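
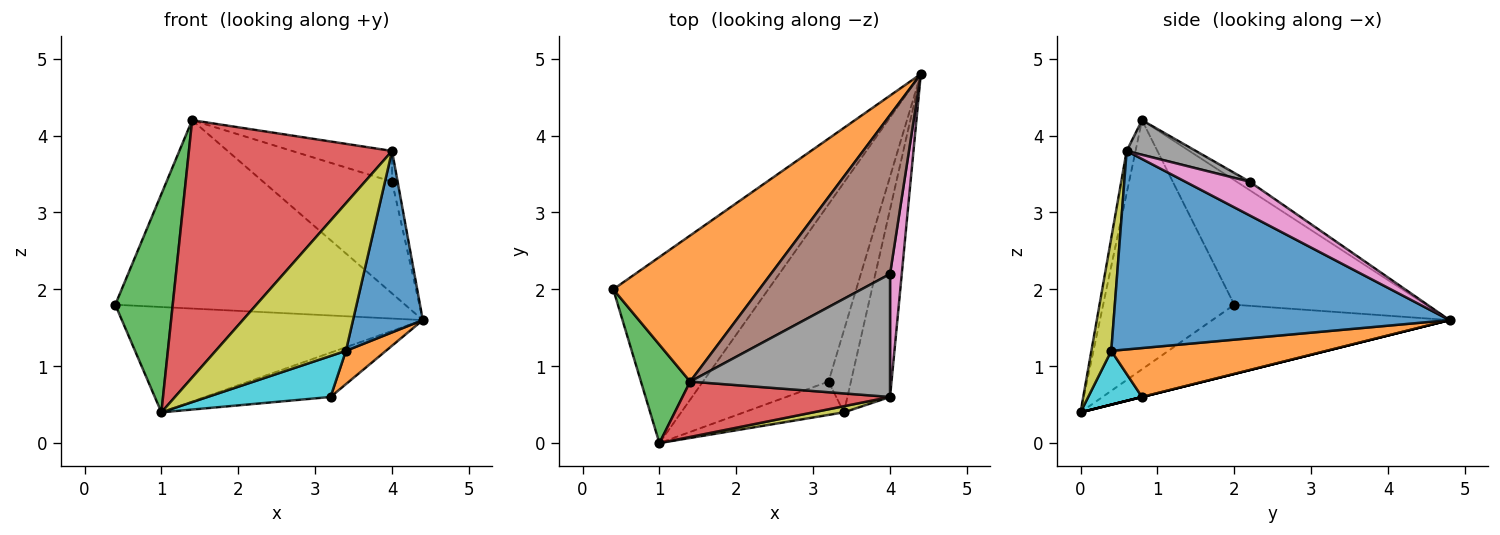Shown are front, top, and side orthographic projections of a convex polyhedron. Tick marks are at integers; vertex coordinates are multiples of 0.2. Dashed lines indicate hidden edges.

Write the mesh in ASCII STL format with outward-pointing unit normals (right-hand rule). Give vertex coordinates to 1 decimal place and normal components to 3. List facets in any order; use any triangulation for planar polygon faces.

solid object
 facet normal -0.362 0.459 -0.811
  outer loop
   vertex 1.0 0.0 0.4
   vertex 0.4 2.0 1.8
   vertex 4.4 4.8 1.6
  endloop
 endfacet
 facet normal -0.463 0.700 0.543
  outer loop
   vertex 1.4 0.8 4.2
   vertex 4.4 4.8 1.6
   vertex 0.4 2.0 1.8
  endloop
 endfacet
 facet normal -0.901 -0.395 0.178
  outer loop
   vertex 1.4 0.8 4.2
   vertex 0.4 2.0 1.8
   vertex 1.0 0.0 0.4
  endloop
 endfacet
 facet normal -0.043 -0.977 0.210
  outer loop
   vertex 4.0 0.6 3.8
   vertex 1.4 0.8 4.2
   vertex 1.0 0.0 0.4
  endloop
 endfacet
 facet normal 0.000 0.243 -0.970
  outer loop
   vertex 3.2 0.8 0.6
   vertex 1.0 0.0 0.4
   vertex 4.4 4.8 1.6
  endloop
 endfacet
 facet normal -0.058 0.574 0.817
  outer loop
   vertex 4.0 2.2 3.4
   vertex 4.4 4.8 1.6
   vertex 1.4 0.8 4.2
  endloop
 endfacet
 facet normal 0.941 0.082 0.327
  outer loop
   vertex 4.0 2.2 3.4
   vertex 4.0 0.6 3.8
   vertex 4.4 4.8 1.6
  endloop
 endfacet
 facet normal 0.166 0.239 0.957
  outer loop
   vertex 4.0 2.2 3.4
   vertex 1.4 0.8 4.2
   vertex 4.0 0.6 3.8
  endloop
 endfacet
 facet normal 0.151 -0.988 0.041
  outer loop
   vertex 3.4 0.4 1.2
   vertex 4.0 0.6 3.8
   vertex 1.0 0.0 0.4
  endloop
 endfacet
 facet normal 0.322 -0.735 -0.597
  outer loop
   vertex 3.4 0.4 1.2
   vertex 1.0 0.0 0.4
   vertex 3.2 0.8 0.6
  endloop
 endfacet
 facet normal 0.958 -0.199 -0.206
  outer loop
   vertex 3.4 0.4 1.2
   vertex 4.4 4.8 1.6
   vertex 4.0 0.6 3.8
  endloop
 endfacet
 facet normal 0.897 -0.167 -0.410
  outer loop
   vertex 3.4 0.4 1.2
   vertex 3.2 0.8 0.6
   vertex 4.4 4.8 1.6
  endloop
 endfacet
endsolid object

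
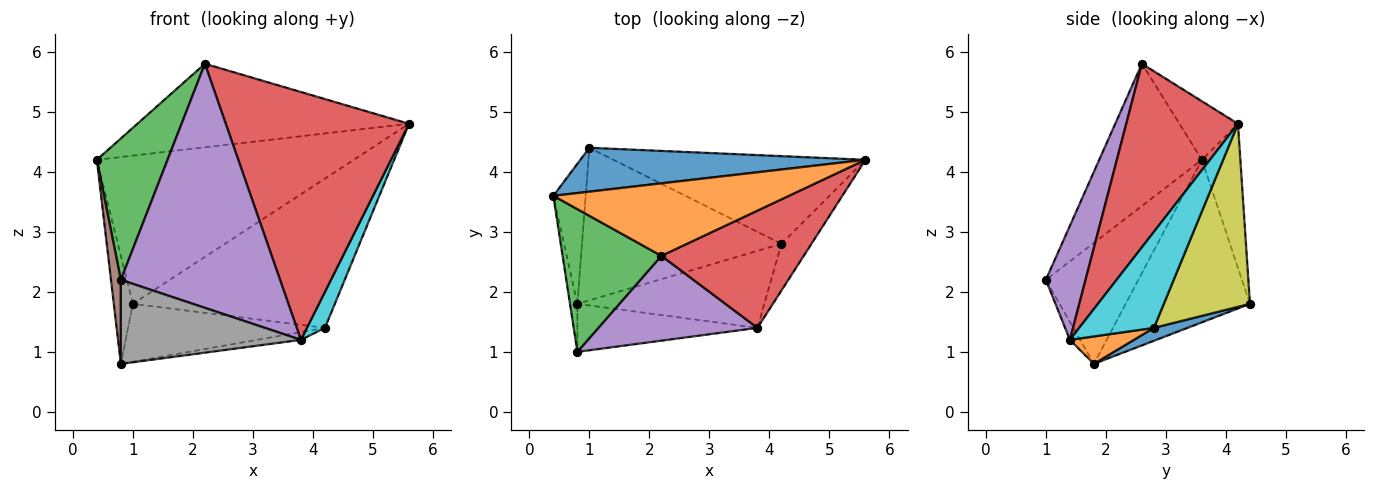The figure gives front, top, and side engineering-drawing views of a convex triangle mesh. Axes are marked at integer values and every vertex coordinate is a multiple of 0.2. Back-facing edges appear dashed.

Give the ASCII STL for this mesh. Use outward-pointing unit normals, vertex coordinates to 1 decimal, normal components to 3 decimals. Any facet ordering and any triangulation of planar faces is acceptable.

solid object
 facet normal -0.142 0.949 0.281
  outer loop
   vertex 1.0 4.4 1.8
   vertex 0.4 3.6 4.2
   vertex 5.6 4.2 4.8
  endloop
 endfacet
 facet normal -0.161 0.746 0.647
  outer loop
   vertex 2.2 2.6 5.8
   vertex 5.6 4.2 4.8
   vertex 0.4 3.6 4.2
  endloop
 endfacet
 facet normal -0.715 -0.492 0.497
  outer loop
   vertex 2.2 2.6 5.8
   vertex 0.4 3.6 4.2
   vertex 0.8 1.0 2.2
  endloop
 endfacet
 facet normal 0.483 -0.792 0.374
  outer loop
   vertex 2.2 2.6 5.8
   vertex 3.8 1.4 1.2
   vertex 5.6 4.2 4.8
  endloop
 endfacet
 facet normal 0.229 -0.919 0.320
  outer loop
   vertex 2.2 2.6 5.8
   vertex 0.8 1.0 2.2
   vertex 3.8 1.4 1.2
  endloop
 endfacet
 facet normal -0.993 -0.106 -0.061
  outer loop
   vertex 0.8 1.8 0.8
   vertex 0.8 1.0 2.2
   vertex 0.4 3.6 4.2
  endloop
 endfacet
 facet normal -0.970 0.149 -0.193
  outer loop
   vertex 0.8 1.8 0.8
   vertex 0.4 3.6 4.2
   vertex 1.0 4.4 1.8
  endloop
 endfacet
 facet normal -0.050 -0.867 -0.496
  outer loop
   vertex 0.8 1.8 0.8
   vertex 3.8 1.4 1.2
   vertex 0.8 1.0 2.2
  endloop
 endfacet
 facet normal 0.345 0.809 -0.475
  outer loop
   vertex 4.2 2.8 1.4
   vertex 1.0 4.4 1.8
   vertex 5.6 4.2 4.8
  endloop
 endfacet
 facet normal 0.930 -0.224 -0.291
  outer loop
   vertex 4.2 2.8 1.4
   vertex 5.6 4.2 4.8
   vertex 3.8 1.4 1.2
  endloop
 endfacet
 facet normal 0.060 0.354 -0.933
  outer loop
   vertex 4.2 2.8 1.4
   vertex 0.8 1.8 0.8
   vertex 1.0 4.4 1.8
  endloop
 endfacet
 facet normal 0.145 0.099 -0.985
  outer loop
   vertex 4.2 2.8 1.4
   vertex 3.8 1.4 1.2
   vertex 0.8 1.8 0.8
  endloop
 endfacet
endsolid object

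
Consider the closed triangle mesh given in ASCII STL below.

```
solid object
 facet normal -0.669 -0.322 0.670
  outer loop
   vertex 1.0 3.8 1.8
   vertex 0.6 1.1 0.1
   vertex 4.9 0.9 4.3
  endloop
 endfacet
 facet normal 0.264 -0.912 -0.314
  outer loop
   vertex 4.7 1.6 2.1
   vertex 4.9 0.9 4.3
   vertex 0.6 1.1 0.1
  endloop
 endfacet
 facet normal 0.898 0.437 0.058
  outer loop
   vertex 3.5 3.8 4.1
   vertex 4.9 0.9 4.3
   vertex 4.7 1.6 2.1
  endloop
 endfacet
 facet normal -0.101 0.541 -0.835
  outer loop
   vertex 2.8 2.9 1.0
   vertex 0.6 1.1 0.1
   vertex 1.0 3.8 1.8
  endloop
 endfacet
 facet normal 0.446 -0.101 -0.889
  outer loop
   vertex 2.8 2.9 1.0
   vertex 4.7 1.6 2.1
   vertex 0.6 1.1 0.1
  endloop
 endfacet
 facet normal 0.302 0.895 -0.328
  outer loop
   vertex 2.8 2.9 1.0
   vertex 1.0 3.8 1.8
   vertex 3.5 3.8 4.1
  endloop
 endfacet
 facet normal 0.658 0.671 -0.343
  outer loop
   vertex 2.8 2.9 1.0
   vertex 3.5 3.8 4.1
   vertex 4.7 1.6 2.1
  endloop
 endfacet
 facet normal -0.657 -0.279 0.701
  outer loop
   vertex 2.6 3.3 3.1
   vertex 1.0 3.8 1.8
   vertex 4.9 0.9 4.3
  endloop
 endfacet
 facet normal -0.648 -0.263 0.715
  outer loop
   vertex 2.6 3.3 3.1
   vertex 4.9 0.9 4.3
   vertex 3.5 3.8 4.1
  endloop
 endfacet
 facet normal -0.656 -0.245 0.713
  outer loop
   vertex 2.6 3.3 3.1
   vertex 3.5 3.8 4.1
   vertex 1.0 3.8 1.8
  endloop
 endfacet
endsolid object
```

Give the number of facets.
10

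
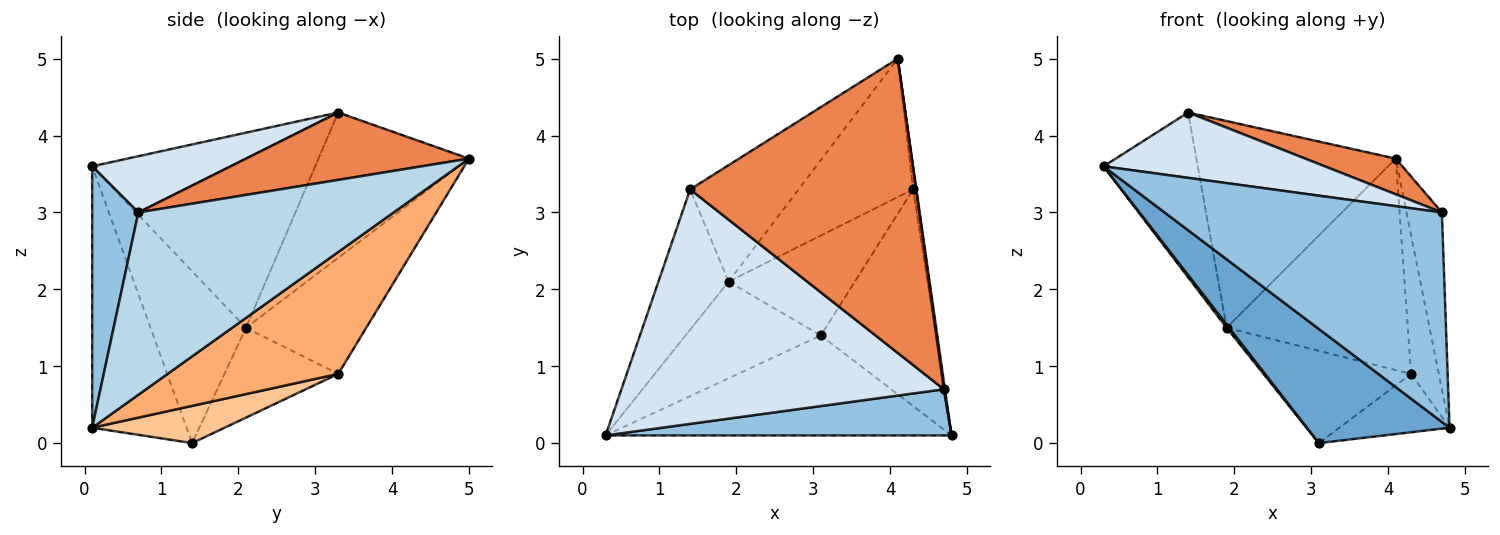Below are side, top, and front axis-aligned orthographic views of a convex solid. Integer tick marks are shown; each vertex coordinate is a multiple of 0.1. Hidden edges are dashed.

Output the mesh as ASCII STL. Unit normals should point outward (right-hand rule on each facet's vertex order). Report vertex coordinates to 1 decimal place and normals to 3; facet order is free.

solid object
 facet normal -0.446 -0.673 -0.590
  outer loop
   vertex 3.1 1.4 0.0
   vertex 4.8 0.1 0.2
   vertex 0.3 0.1 3.6
  endloop
 endfacet
 facet normal 0.160 -0.964 0.212
  outer loop
   vertex 4.7 0.7 3.0
   vertex 0.3 0.1 3.6
   vertex 4.8 0.1 0.2
  endloop
 endfacet
 facet normal 0.991 0.137 0.006
  outer loop
   vertex 4.7 0.7 3.0
   vertex 4.8 0.1 0.2
   vertex 4.1 5.0 3.7
  endloop
 endfacet
 facet normal 0.166 -0.265 0.950
  outer loop
   vertex 1.4 3.3 4.3
   vertex 0.3 0.1 3.6
   vertex 4.7 0.7 3.0
  endloop
 endfacet
 facet normal 0.284 -0.115 0.952
  outer loop
   vertex 1.4 3.3 4.3
   vertex 4.7 0.7 3.0
   vertex 4.1 5.0 3.7
  endloop
 endfacet
 facet normal 0.987 0.160 -0.027
  outer loop
   vertex 4.3 3.3 0.9
   vertex 4.1 5.0 3.7
   vertex 4.8 0.1 0.2
  endloop
 endfacet
 facet normal 0.298 0.248 -0.922
  outer loop
   vertex 4.3 3.3 0.9
   vertex 4.8 0.1 0.2
   vertex 3.1 1.4 0.0
  endloop
 endfacet
 facet normal -0.463 0.601 -0.651
  outer loop
   vertex 1.9 2.1 1.5
   vertex 4.3 3.3 0.9
   vertex 3.1 1.4 0.0
  endloop
 endfacet
 facet normal -0.785 -0.021 -0.619
  outer loop
   vertex 1.9 2.1 1.5
   vertex 3.1 1.4 0.0
   vertex 0.3 0.1 3.6
  endloop
 endfacet
 facet normal -0.874 0.369 -0.314
  outer loop
   vertex 1.9 2.1 1.5
   vertex 0.3 0.1 3.6
   vertex 1.4 3.3 4.3
  endloop
 endfacet
 facet normal -0.549 0.728 -0.410
  outer loop
   vertex 1.9 2.1 1.5
   vertex 1.4 3.3 4.3
   vertex 4.1 5.0 3.7
  endloop
 endfacet
 facet normal -0.485 0.731 -0.479
  outer loop
   vertex 1.9 2.1 1.5
   vertex 4.1 5.0 3.7
   vertex 4.3 3.3 0.9
  endloop
 endfacet
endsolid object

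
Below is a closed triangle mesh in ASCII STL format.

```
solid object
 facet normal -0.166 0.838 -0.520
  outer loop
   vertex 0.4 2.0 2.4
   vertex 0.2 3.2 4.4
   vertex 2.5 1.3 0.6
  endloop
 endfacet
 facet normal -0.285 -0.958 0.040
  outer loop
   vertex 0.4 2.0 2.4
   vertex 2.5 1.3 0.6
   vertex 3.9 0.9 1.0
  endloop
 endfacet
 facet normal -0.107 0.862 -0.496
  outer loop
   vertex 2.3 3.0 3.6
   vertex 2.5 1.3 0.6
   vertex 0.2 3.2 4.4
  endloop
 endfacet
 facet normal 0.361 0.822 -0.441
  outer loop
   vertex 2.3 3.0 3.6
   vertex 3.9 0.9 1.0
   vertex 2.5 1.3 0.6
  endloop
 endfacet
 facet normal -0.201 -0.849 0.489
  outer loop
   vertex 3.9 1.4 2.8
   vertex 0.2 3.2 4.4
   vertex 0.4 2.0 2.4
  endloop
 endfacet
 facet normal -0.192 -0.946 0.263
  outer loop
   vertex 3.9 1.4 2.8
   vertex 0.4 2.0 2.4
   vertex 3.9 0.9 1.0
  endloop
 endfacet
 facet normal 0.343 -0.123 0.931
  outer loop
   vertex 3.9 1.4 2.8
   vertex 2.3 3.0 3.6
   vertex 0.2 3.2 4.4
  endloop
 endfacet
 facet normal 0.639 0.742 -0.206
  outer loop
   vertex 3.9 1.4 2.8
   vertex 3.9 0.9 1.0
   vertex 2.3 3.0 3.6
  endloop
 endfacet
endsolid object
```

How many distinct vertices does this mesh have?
6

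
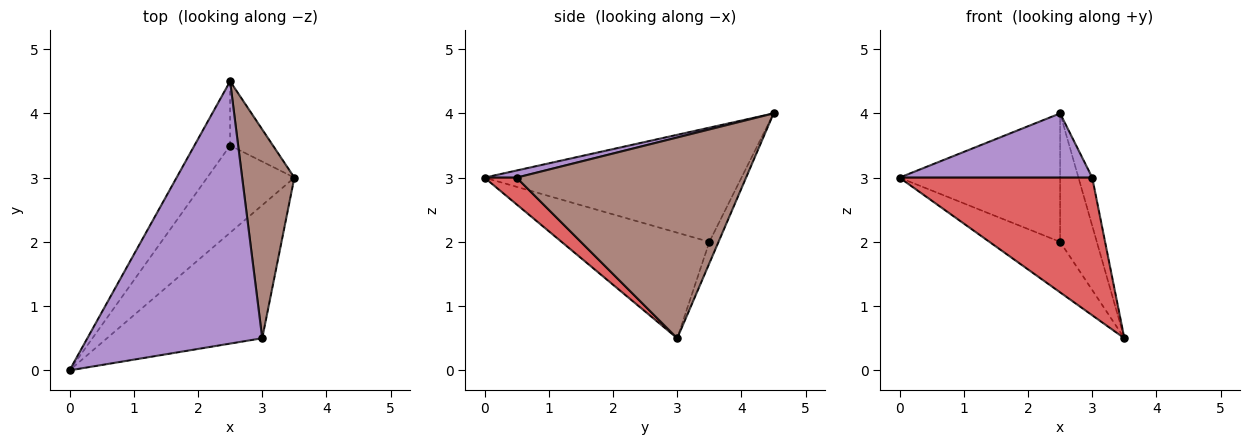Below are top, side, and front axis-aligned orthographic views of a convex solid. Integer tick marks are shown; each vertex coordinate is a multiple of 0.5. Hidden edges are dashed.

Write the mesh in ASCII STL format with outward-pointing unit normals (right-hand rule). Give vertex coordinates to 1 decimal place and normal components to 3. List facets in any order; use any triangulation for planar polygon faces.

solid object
 facet normal -0.723 0.346 -0.598
  outer loop
   vertex 2.5 3.5 2.0
   vertex 3.5 3.0 0.5
   vertex 0.0 0.0 3.0
  endloop
 endfacet
 facet normal -0.820 0.512 -0.256
  outer loop
   vertex 2.5 3.5 2.0
   vertex 0.0 0.0 3.0
   vertex 2.5 4.5 4.0
  endloop
 endfacet
 facet normal -0.218 0.873 -0.436
  outer loop
   vertex 2.5 3.5 2.0
   vertex 2.5 4.5 4.0
   vertex 3.5 3.0 0.5
  endloop
 endfacet
 facet normal 0.119 -0.714 -0.690
  outer loop
   vertex 3.0 0.5 3.0
   vertex 0.0 0.0 3.0
   vertex 3.5 3.0 0.5
  endloop
 endfacet
 facet normal 0.040 -0.238 0.971
  outer loop
   vertex 3.0 0.5 3.0
   vertex 2.5 4.5 4.0
   vertex 0.0 0.0 3.0
  endloop
 endfacet
 facet normal 0.966 0.058 0.251
  outer loop
   vertex 3.0 0.5 3.0
   vertex 3.5 3.0 0.5
   vertex 2.5 4.5 4.0
  endloop
 endfacet
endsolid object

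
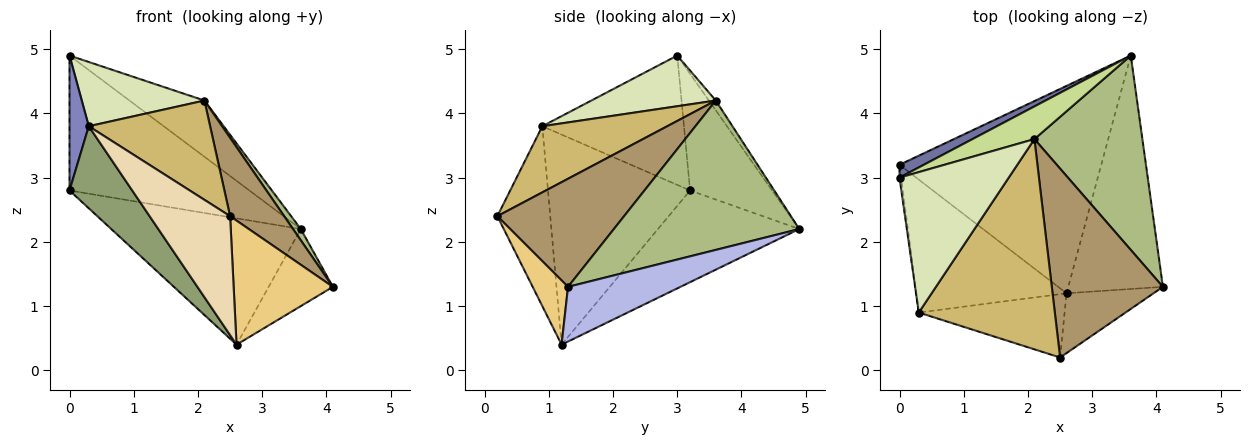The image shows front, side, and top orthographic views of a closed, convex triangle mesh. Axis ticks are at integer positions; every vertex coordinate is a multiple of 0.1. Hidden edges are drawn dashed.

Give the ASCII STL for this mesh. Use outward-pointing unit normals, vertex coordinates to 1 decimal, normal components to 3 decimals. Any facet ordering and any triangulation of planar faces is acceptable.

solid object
 facet normal -0.414 0.906 0.086
  outer loop
   vertex 0.0 3.0 4.9
   vertex 3.6 4.9 2.2
   vertex 0.0 3.2 2.8
  endloop
 endfacet
 facet normal -0.991 -0.135 -0.013
  outer loop
   vertex 0.3 0.9 3.8
   vertex 0.0 3.0 4.9
   vertex 0.0 3.2 2.8
  endloop
 endfacet
 facet normal -0.362 0.485 -0.796
  outer loop
   vertex 2.6 1.2 0.4
   vertex 0.0 3.2 2.8
   vertex 3.6 4.9 2.2
  endloop
 endfacet
 facet normal 0.481 0.275 -0.832
  outer loop
   vertex 2.6 1.2 0.4
   vertex 3.6 4.9 2.2
   vertex 4.1 1.3 1.3
  endloop
 endfacet
 facet normal -0.765 -0.338 -0.548
  outer loop
   vertex 2.6 1.2 0.4
   vertex 0.3 0.9 3.8
   vertex 0.0 3.2 2.8
  endloop
 endfacet
 facet normal 0.810 -0.034 0.585
  outer loop
   vertex 2.1 3.6 4.2
   vertex 4.1 1.3 1.3
   vertex 3.6 4.9 2.2
  endloop
 endfacet
 facet normal -0.079 0.862 0.501
  outer loop
   vertex 2.1 3.6 4.2
   vertex 3.6 4.9 2.2
   vertex 0.0 3.0 4.9
  endloop
 endfacet
 facet normal 0.389 -0.383 0.838
  outer loop
   vertex 2.1 3.6 4.2
   vertex 0.0 3.0 4.9
   vertex 0.3 0.9 3.8
  endloop
 endfacet
 facet normal 0.668 -0.285 0.687
  outer loop
   vertex 2.5 0.2 2.4
   vertex 4.1 1.3 1.3
   vertex 2.1 3.6 4.2
  endloop
 endfacet
 facet normal 0.402 -0.391 0.828
  outer loop
   vertex 2.5 0.2 2.4
   vertex 2.1 3.6 4.2
   vertex 0.3 0.9 3.8
  endloop
 endfacet
 facet normal 0.305 -0.858 -0.414
  outer loop
   vertex 2.5 0.2 2.4
   vertex 2.6 1.2 0.4
   vertex 4.1 1.3 1.3
  endloop
 endfacet
 facet normal -0.502 -0.763 -0.407
  outer loop
   vertex 2.5 0.2 2.4
   vertex 0.3 0.9 3.8
   vertex 2.6 1.2 0.4
  endloop
 endfacet
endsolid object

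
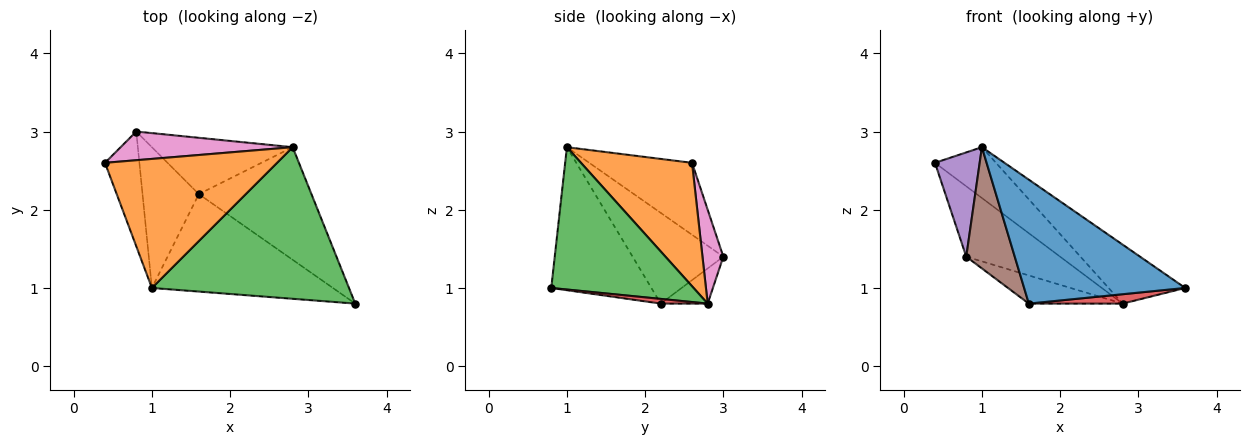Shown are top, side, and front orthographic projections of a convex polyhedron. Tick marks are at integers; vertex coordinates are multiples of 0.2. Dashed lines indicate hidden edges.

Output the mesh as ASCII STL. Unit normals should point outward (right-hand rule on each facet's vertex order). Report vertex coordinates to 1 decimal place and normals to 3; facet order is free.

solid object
 facet normal -0.439 -0.706 -0.555
  outer loop
   vertex 1.6 2.2 0.8
   vertex 3.6 0.8 1.0
   vertex 1.0 1.0 2.8
  endloop
 endfacet
 facet normal 0.555 0.305 0.774
  outer loop
   vertex 2.8 2.8 0.8
   vertex 0.4 2.6 2.6
   vertex 1.0 1.0 2.8
  endloop
 endfacet
 facet normal 0.558 0.301 0.773
  outer loop
   vertex 2.8 2.8 0.8
   vertex 1.0 1.0 2.8
   vertex 3.6 0.8 1.0
  endloop
 endfacet
 facet normal 0.041 -0.083 -0.996
  outer loop
   vertex 2.8 2.8 0.8
   vertex 3.6 0.8 1.0
   vertex 1.6 2.2 0.8
  endloop
 endfacet
 facet normal -0.840 -0.365 -0.402
  outer loop
   vertex 0.8 3.0 1.4
   vertex 1.0 1.0 2.8
   vertex 0.4 2.6 2.6
  endloop
 endfacet
 facet normal -0.774 -0.413 -0.480
  outer loop
   vertex 0.8 3.0 1.4
   vertex 1.6 2.2 0.8
   vertex 1.0 1.0 2.8
  endloop
 endfacet
 facet normal 0.202 0.907 0.370
  outer loop
   vertex 0.8 3.0 1.4
   vertex 0.4 2.6 2.6
   vertex 2.8 2.8 0.8
  endloop
 endfacet
 facet normal -0.218 0.436 -0.873
  outer loop
   vertex 0.8 3.0 1.4
   vertex 2.8 2.8 0.8
   vertex 1.6 2.2 0.8
  endloop
 endfacet
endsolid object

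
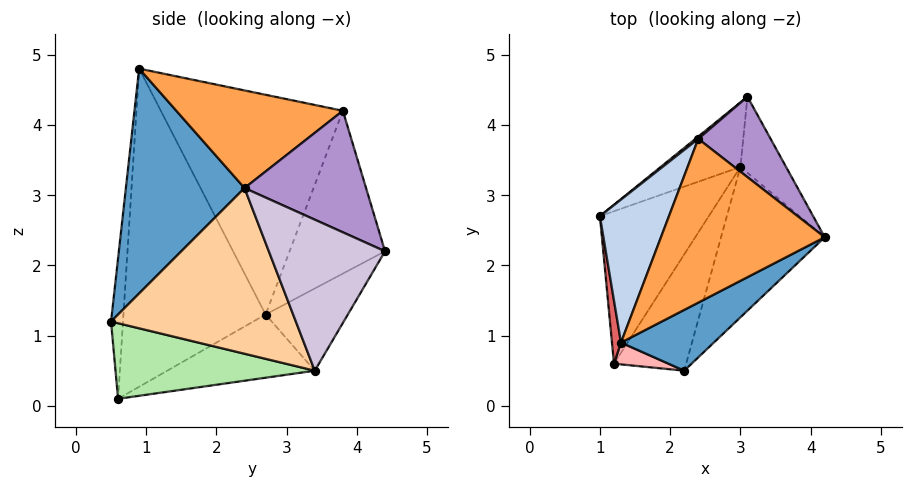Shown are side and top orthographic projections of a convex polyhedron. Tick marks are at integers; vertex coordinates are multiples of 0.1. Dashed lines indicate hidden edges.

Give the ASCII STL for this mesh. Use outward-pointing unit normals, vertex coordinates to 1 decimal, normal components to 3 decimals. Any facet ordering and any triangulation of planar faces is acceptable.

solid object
 facet normal 0.549 -0.805 0.227
  outer loop
   vertex 1.3 0.9 4.8
   vertex 2.2 0.5 1.2
   vertex 4.2 2.4 3.1
  endloop
 endfacet
 facet normal -0.878 0.390 0.276
  outer loop
   vertex 2.4 3.8 4.2
   vertex 1.0 2.7 1.3
   vertex 1.3 0.9 4.8
  endloop
 endfacet
 facet normal 0.512 -0.017 0.859
  outer loop
   vertex 2.4 3.8 4.2
   vertex 1.3 0.9 4.8
   vertex 4.2 2.4 3.1
  endloop
 endfacet
 facet normal 0.797 -0.340 -0.499
  outer loop
   vertex 3.0 3.4 0.5
   vertex 4.2 2.4 3.1
   vertex 2.2 0.5 1.2
  endloop
 endfacet
 facet normal -0.459 0.408 -0.790
  outer loop
   vertex 1.2 0.6 0.1
   vertex 1.0 2.7 1.3
   vertex 3.0 3.4 0.5
  endloop
 endfacet
 facet normal 0.679 -0.344 -0.649
  outer loop
   vertex 1.2 0.6 0.1
   vertex 3.0 3.4 0.5
   vertex 2.2 0.5 1.2
  endloop
 endfacet
 facet normal -0.993 -0.111 0.028
  outer loop
   vertex 1.2 0.6 0.1
   vertex 1.3 0.9 4.8
   vertex 1.0 2.7 1.3
  endloop
 endfacet
 facet normal -0.171 -0.983 0.066
  outer loop
   vertex 1.2 0.6 0.1
   vertex 2.2 0.5 1.2
   vertex 1.3 0.9 4.8
  endloop
 endfacet
 facet normal 0.703 0.575 0.419
  outer loop
   vertex 3.1 4.4 2.2
   vertex 2.4 3.8 4.2
   vertex 4.2 2.4 3.1
  endloop
 endfacet
 facet normal 0.890 0.368 -0.269
  outer loop
   vertex 3.1 4.4 2.2
   vertex 4.2 2.4 3.1
   vertex 3.0 3.4 0.5
  endloop
 endfacet
 facet normal -0.632 0.775 0.011
  outer loop
   vertex 3.1 4.4 2.2
   vertex 1.0 2.7 1.3
   vertex 2.4 3.8 4.2
  endloop
 endfacet
 facet normal -0.447 0.782 -0.434
  outer loop
   vertex 3.1 4.4 2.2
   vertex 3.0 3.4 0.5
   vertex 1.0 2.7 1.3
  endloop
 endfacet
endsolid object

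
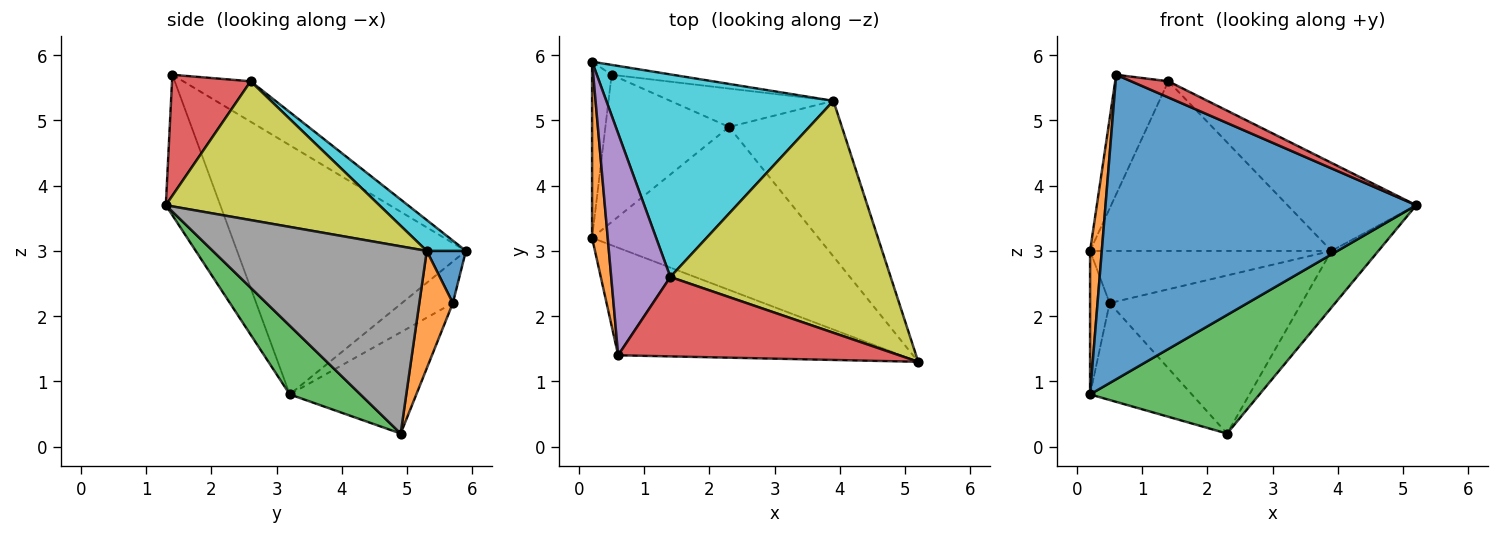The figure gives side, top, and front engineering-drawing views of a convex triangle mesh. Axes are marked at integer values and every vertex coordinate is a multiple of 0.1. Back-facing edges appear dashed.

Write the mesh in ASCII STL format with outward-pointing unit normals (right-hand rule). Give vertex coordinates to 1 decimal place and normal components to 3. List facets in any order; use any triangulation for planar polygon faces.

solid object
 facet normal -0.163 -0.930 -0.328
  outer loop
   vertex 0.6 1.4 5.7
   vertex 0.2 3.2 0.8
   vertex 5.2 1.3 3.7
  endloop
 endfacet
 facet normal -0.997 -0.051 0.063
  outer loop
   vertex 0.6 1.4 5.7
   vertex 0.2 5.9 3.0
   vertex 0.2 3.2 0.8
  endloop
 endfacet
 facet normal 0.238 -0.571 -0.785
  outer loop
   vertex 2.3 4.9 0.2
   vertex 5.2 1.3 3.7
   vertex 0.2 3.2 0.8
  endloop
 endfacet
 facet normal 0.389 -0.184 0.903
  outer loop
   vertex 1.4 2.6 5.6
   vertex 0.6 1.4 5.7
   vertex 5.2 1.3 3.7
  endloop
 endfacet
 facet normal -0.516 0.407 0.754
  outer loop
   vertex 1.4 2.6 5.6
   vertex 0.2 5.9 3.0
   vertex 0.6 1.4 5.7
  endloop
 endfacet
 facet normal -0.855 0.328 -0.402
  outer loop
   vertex 0.5 5.7 2.2
   vertex 0.2 3.2 0.8
   vertex 0.2 5.9 3.0
  endloop
 endfacet
 facet normal -0.564 0.454 -0.690
  outer loop
   vertex 0.5 5.7 2.2
   vertex 2.3 4.9 0.2
   vertex 0.2 3.2 0.8
  endloop
 endfacet
 facet normal 0.842 0.185 -0.507
  outer loop
   vertex 3.9 5.3 3.0
   vertex 5.2 1.3 3.7
   vertex 2.3 4.9 0.2
  endloop
 endfacet
 facet normal 0.507 0.306 0.806
  outer loop
   vertex 3.9 5.3 3.0
   vertex 1.4 2.6 5.6
   vertex 5.2 1.3 3.7
  endloop
 endfacet
 facet normal 0.104 0.639 0.763
  outer loop
   vertex 3.9 5.3 3.0
   vertex 0.2 5.9 3.0
   vertex 1.4 2.6 5.6
  endloop
 endfacet
 facet normal 0.157 0.970 -0.184
  outer loop
   vertex 3.9 5.3 3.0
   vertex 0.5 5.7 2.2
   vertex 0.2 5.9 3.0
  endloop
 endfacet
 facet normal 0.167 0.958 -0.233
  outer loop
   vertex 3.9 5.3 3.0
   vertex 2.3 4.9 0.2
   vertex 0.5 5.7 2.2
  endloop
 endfacet
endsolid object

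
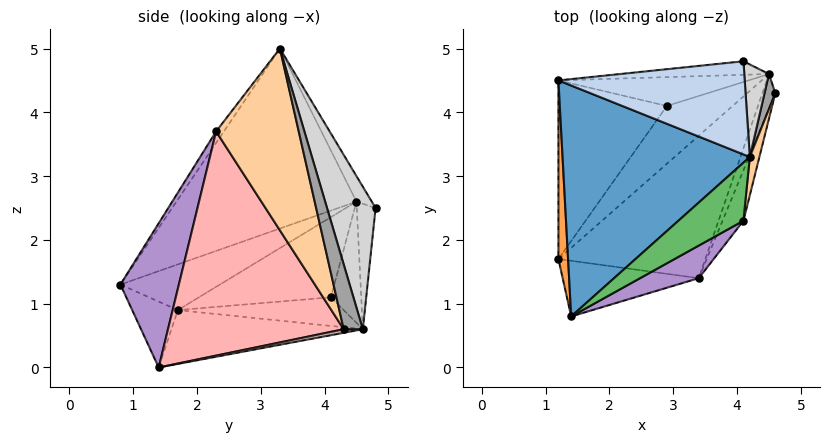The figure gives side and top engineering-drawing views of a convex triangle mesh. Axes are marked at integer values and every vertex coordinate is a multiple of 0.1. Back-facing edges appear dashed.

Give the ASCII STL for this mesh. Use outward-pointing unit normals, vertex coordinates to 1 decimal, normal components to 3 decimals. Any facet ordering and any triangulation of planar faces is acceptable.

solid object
 facet normal -0.665 -0.279 0.692
  outer loop
   vertex 4.2 3.3 5.0
   vertex 1.2 4.5 2.6
   vertex 1.4 0.8 1.3
  endloop
 endfacet
 facet normal -0.071 0.854 0.515
  outer loop
   vertex 4.1 4.8 2.5
   vertex 1.2 4.5 2.6
   vertex 4.2 3.3 5.0
  endloop
 endfacet
 facet normal -0.971 -0.125 0.205
  outer loop
   vertex 1.2 1.7 0.9
   vertex 1.4 0.8 1.3
   vertex 1.2 4.5 2.6
  endloop
 endfacet
 facet normal 0.985 -0.166 0.052
  outer loop
   vertex 4.1 2.3 3.7
   vertex 4.6 4.3 0.6
   vertex 4.2 3.3 5.0
  endloop
 endfacet
 facet normal -0.108 -0.784 0.611
  outer loop
   vertex 4.1 2.3 3.7
   vertex 4.2 3.3 5.0
   vertex 1.4 0.8 1.3
  endloop
 endfacet
 facet normal -0.534 0.439 -0.723
  outer loop
   vertex 2.9 4.1 1.1
   vertex 1.2 1.7 0.9
   vertex 1.2 4.5 2.6
  endloop
 endfacet
 facet normal -0.390 -0.445 -0.806
  outer loop
   vertex 3.4 1.4 0.0
   vertex 1.4 0.8 1.3
   vertex 1.2 1.7 0.9
  endloop
 endfacet
 facet normal 0.927 -0.366 -0.086
  outer loop
   vertex 3.4 1.4 0.0
   vertex 4.6 4.3 0.6
   vertex 4.1 2.3 3.7
  endloop
 endfacet
 facet normal 0.373 -0.915 0.152
  outer loop
   vertex 3.4 1.4 0.0
   vertex 4.1 2.3 3.7
   vertex 1.4 0.8 1.3
  endloop
 endfacet
 facet normal -0.375 0.338 -0.863
  outer loop
   vertex 4.5 4.6 0.6
   vertex 1.2 1.7 0.9
   vertex 2.9 4.1 1.1
  endloop
 endfacet
 facet normal -0.330 0.282 -0.901
  outer loop
   vertex 4.5 4.6 0.6
   vertex 3.4 1.4 0.0
   vertex 1.2 1.7 0.9
  endloop
 endfacet
 facet normal 0.266 0.089 -0.960
  outer loop
   vertex 4.5 4.6 0.6
   vertex 4.6 4.3 0.6
   vertex 3.4 1.4 0.0
  endloop
 endfacet
 facet normal -0.404 0.659 -0.634
  outer loop
   vertex 4.5 4.6 0.6
   vertex 2.9 4.1 1.1
   vertex 1.2 4.5 2.6
  endloop
 endfacet
 facet normal -0.106 0.986 -0.126
  outer loop
   vertex 4.5 4.6 0.6
   vertex 1.2 4.5 2.6
   vertex 4.1 4.8 2.5
  endloop
 endfacet
 facet normal 0.937 0.312 0.156
  outer loop
   vertex 4.5 4.6 0.6
   vertex 4.2 3.3 5.0
   vertex 4.6 4.3 0.6
  endloop
 endfacet
 facet normal 0.930 0.330 0.161
  outer loop
   vertex 4.5 4.6 0.6
   vertex 4.1 4.8 2.5
   vertex 4.2 3.3 5.0
  endloop
 endfacet
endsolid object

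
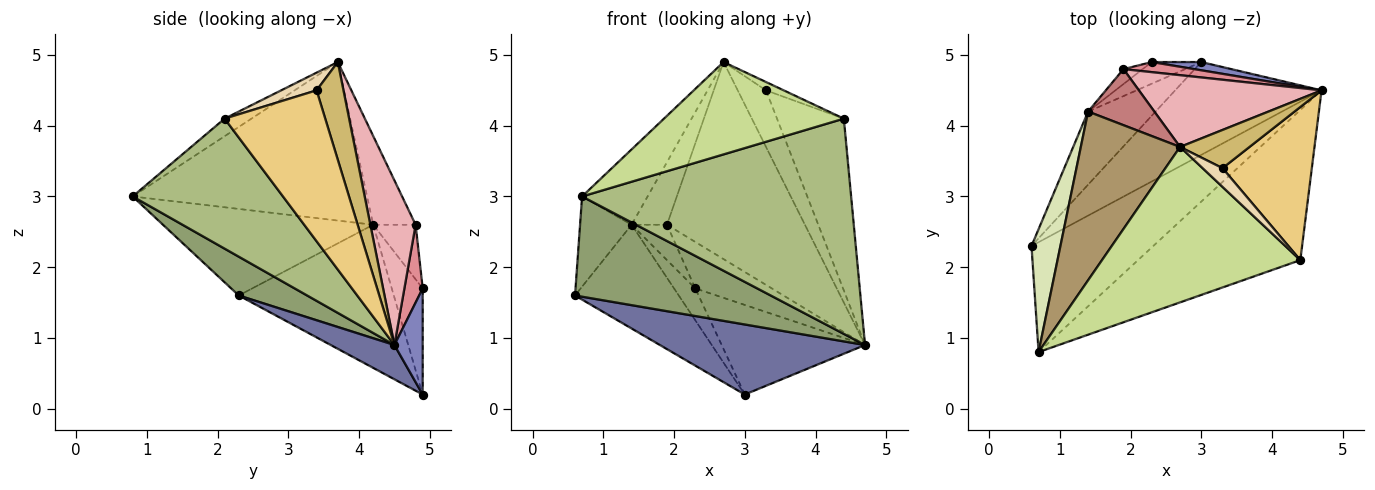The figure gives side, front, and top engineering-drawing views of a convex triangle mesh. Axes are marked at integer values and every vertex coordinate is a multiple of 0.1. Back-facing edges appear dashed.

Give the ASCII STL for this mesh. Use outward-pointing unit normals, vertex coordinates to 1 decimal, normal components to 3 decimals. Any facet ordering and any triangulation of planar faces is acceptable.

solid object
 facet normal 0.184 -0.592 -0.785
  outer loop
   vertex 3.0 4.9 0.2
   vertex 4.7 4.5 0.9
   vertex 0.6 2.3 1.6
  endloop
 endfacet
 facet normal 0.193 0.977 0.090
  outer loop
   vertex 3.0 4.9 0.2
   vertex 2.3 4.9 1.7
   vertex 4.7 4.5 0.9
  endloop
 endfacet
 facet normal -0.774 0.518 -0.365
  outer loop
   vertex 1.4 4.2 2.6
   vertex 3.0 4.9 0.2
   vertex 0.6 2.3 1.6
  endloop
 endfacet
 facet normal -0.770 0.528 -0.359
  outer loop
   vertex 1.4 4.2 2.6
   vertex 2.3 4.9 1.7
   vertex 3.0 4.9 0.2
  endloop
 endfacet
 facet normal 0.229 -0.656 -0.719
  outer loop
   vertex 0.7 0.8 3.0
   vertex 0.6 2.3 1.6
   vertex 4.7 4.5 0.9
  endloop
 endfacet
 facet normal 0.417 -0.746 -0.520
  outer loop
   vertex 0.7 0.8 3.0
   vertex 4.7 4.5 0.9
   vertex 4.4 2.1 4.1
  endloop
 endfacet
 facet normal -0.076 -0.509 0.857
  outer loop
   vertex 0.7 0.8 3.0
   vertex 4.4 2.1 4.1
   vertex 2.7 3.7 4.9
  endloop
 endfacet
 facet normal -0.924 0.227 0.309
  outer loop
   vertex 0.7 0.8 3.0
   vertex 1.4 4.2 2.6
   vertex 0.6 2.3 1.6
  endloop
 endfacet
 facet normal -0.825 0.231 0.516
  outer loop
   vertex 0.7 0.8 3.0
   vertex 2.7 3.7 4.9
   vertex 1.4 4.2 2.6
  endloop
 endfacet
 facet normal 0.619 0.651 0.440
  outer loop
   vertex 3.3 3.4 4.5
   vertex 4.7 4.5 0.9
   vertex 2.7 3.7 4.9
  endloop
 endfacet
 facet normal 0.747 0.496 0.442
  outer loop
   vertex 3.3 3.4 4.5
   vertex 4.4 2.1 4.1
   vertex 4.7 4.5 0.9
  endloop
 endfacet
 facet normal 0.630 0.315 0.709
  outer loop
   vertex 3.3 3.4 4.5
   vertex 2.7 3.7 4.9
   vertex 4.4 2.1 4.1
  endloop
 endfacet
 facet normal -0.742 0.618 -0.261
  outer loop
   vertex 1.9 4.8 2.6
   vertex 2.3 4.9 1.7
   vertex 1.4 4.2 2.6
  endloop
 endfacet
 facet normal -0.666 0.555 0.497
  outer loop
   vertex 1.9 4.8 2.6
   vertex 1.4 4.2 2.6
   vertex 2.7 3.7 4.9
  endloop
 endfacet
 facet normal 0.228 0.952 0.207
  outer loop
   vertex 1.9 4.8 2.6
   vertex 4.7 4.5 0.9
   vertex 2.3 4.9 1.7
  endloop
 endfacet
 facet normal 0.295 0.898 0.327
  outer loop
   vertex 1.9 4.8 2.6
   vertex 2.7 3.7 4.9
   vertex 4.7 4.5 0.9
  endloop
 endfacet
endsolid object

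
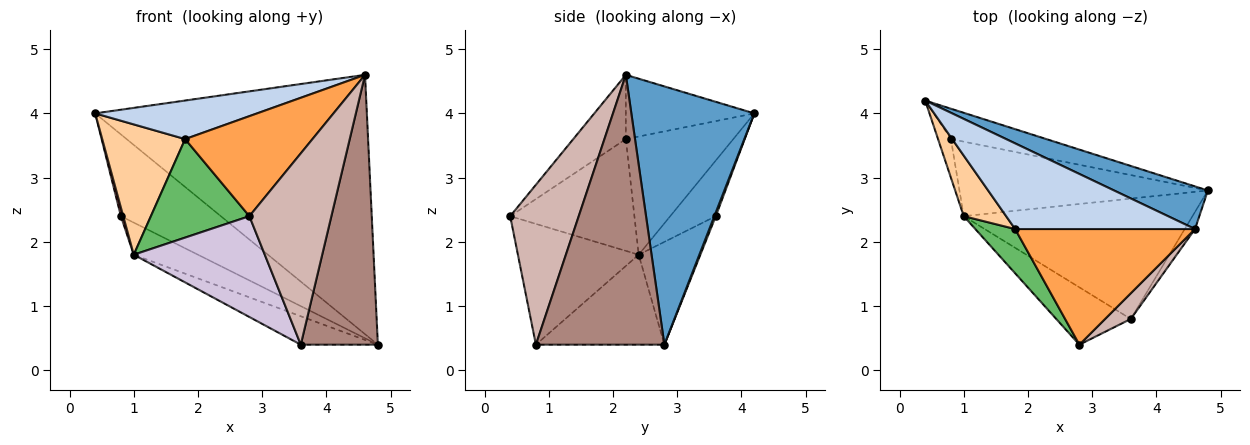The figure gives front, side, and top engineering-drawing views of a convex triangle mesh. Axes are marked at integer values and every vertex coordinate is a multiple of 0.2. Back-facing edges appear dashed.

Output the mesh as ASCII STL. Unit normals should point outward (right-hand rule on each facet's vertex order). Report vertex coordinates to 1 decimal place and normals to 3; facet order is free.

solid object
 facet normal 0.408 0.901 0.148
  outer loop
   vertex 4.6 2.2 4.6
   vertex 4.8 2.8 0.4
   vertex 0.4 4.2 4.0
  endloop
 endfacet
 facet normal -0.310 -0.390 0.867
  outer loop
   vertex 1.8 2.2 3.6
   vertex 4.6 2.2 4.6
   vertex 0.4 4.2 4.0
  endloop
 endfacet
 facet normal -0.261 -0.632 0.730
  outer loop
   vertex 1.8 2.2 3.6
   vertex 2.8 0.4 2.4
   vertex 4.6 2.2 4.6
  endloop
 endfacet
 facet normal -0.762 -0.588 0.273
  outer loop
   vertex 1.8 2.2 3.6
   vertex 0.4 4.2 4.0
   vertex 1.0 2.4 1.8
  endloop
 endfacet
 facet normal -0.755 -0.599 0.269
  outer loop
   vertex 1.8 2.2 3.6
   vertex 1.0 2.4 1.8
   vertex 2.8 0.4 2.4
  endloop
 endfacet
 facet normal 0.013 0.937 -0.348
  outer loop
   vertex 0.8 3.6 2.4
   vertex 0.4 4.2 4.0
   vertex 4.8 2.8 0.4
  endloop
 endfacet
 facet normal -0.973 -0.050 -0.225
  outer loop
   vertex 0.8 3.6 2.4
   vertex 1.0 2.4 1.8
   vertex 0.4 4.2 4.0
  endloop
 endfacet
 facet normal -0.355 0.370 -0.858
  outer loop
   vertex 0.8 3.6 2.4
   vertex 4.8 2.8 0.4
   vertex 1.0 2.4 1.8
  endloop
 endfacet
 facet normal -0.357 0.214 -0.909
  outer loop
   vertex 3.6 0.8 0.4
   vertex 1.0 2.4 1.8
   vertex 4.8 2.8 0.4
  endloop
 endfacet
 facet normal -0.625 -0.678 -0.386
  outer loop
   vertex 3.6 0.8 0.4
   vertex 2.8 0.4 2.4
   vertex 1.0 2.4 1.8
  endloop
 endfacet
 facet normal 0.857 -0.514 -0.033
  outer loop
   vertex 3.6 0.8 0.4
   vertex 4.8 2.8 0.4
   vertex 4.6 2.2 4.6
  endloop
 endfacet
 facet normal 0.638 -0.763 0.103
  outer loop
   vertex 3.6 0.8 0.4
   vertex 4.6 2.2 4.6
   vertex 2.8 0.4 2.4
  endloop
 endfacet
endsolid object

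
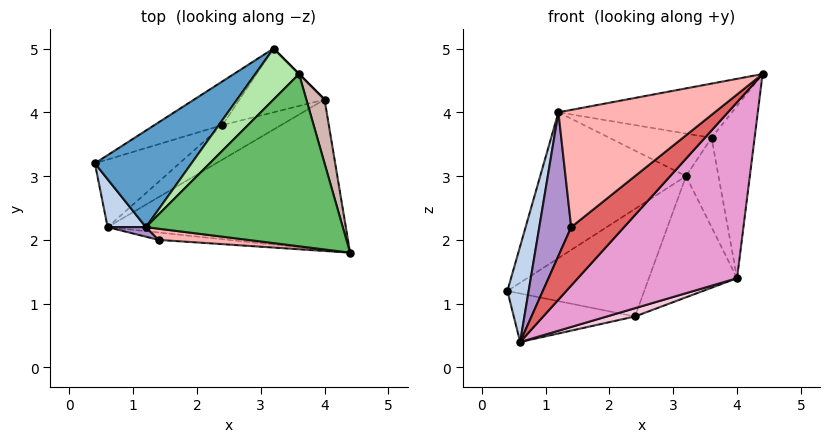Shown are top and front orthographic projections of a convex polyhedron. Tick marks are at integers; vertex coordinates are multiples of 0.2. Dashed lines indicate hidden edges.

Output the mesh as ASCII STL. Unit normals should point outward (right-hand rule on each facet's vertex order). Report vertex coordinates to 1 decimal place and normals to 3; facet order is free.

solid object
 facet normal -0.665 0.622 0.412
  outer loop
   vertex 1.2 2.2 4.0
   vertex 3.2 5.0 3.0
   vertex 0.4 3.2 1.2
  endloop
 endfacet
 facet normal -0.937 -0.312 0.156
  outer loop
   vertex 1.2 2.2 4.0
   vertex 0.4 3.2 1.2
   vertex 0.6 2.2 0.4
  endloop
 endfacet
 facet normal -0.333 0.873 -0.355
  outer loop
   vertex 2.4 3.8 0.8
   vertex 0.4 3.2 1.2
   vertex 3.2 5.0 3.0
  endloop
 endfacet
 facet normal -0.320 0.552 -0.770
  outer loop
   vertex 2.4 3.8 0.8
   vertex 0.6 2.2 0.4
   vertex 0.4 3.2 1.2
  endloop
 endfacet
 facet normal -0.140 0.297 0.944
  outer loop
   vertex 3.6 4.6 3.6
   vertex 1.2 2.2 4.0
   vertex 4.4 1.8 4.6
  endloop
 endfacet
 facet normal -0.456 0.570 0.684
  outer loop
   vertex 3.6 4.6 3.6
   vertex 3.2 5.0 3.0
   vertex 1.2 2.2 4.0
  endloop
 endfacet
 facet normal 0.034 -0.992 -0.125
  outer loop
   vertex 1.4 2.0 2.2
   vertex 0.6 2.2 0.4
   vertex 4.4 1.8 4.6
  endloop
 endfacet
 facet normal -0.141 -0.986 0.094
  outer loop
   vertex 1.4 2.0 2.2
   vertex 4.4 1.8 4.6
   vertex 1.2 2.2 4.0
  endloop
 endfacet
 facet normal -0.371 -0.927 0.062
  outer loop
   vertex 1.4 2.0 2.2
   vertex 1.2 2.2 4.0
   vertex 0.6 2.2 0.4
  endloop
 endfacet
 facet normal -0.047 0.884 -0.465
  outer loop
   vertex 4.0 4.2 1.4
   vertex 2.4 3.8 0.8
   vertex 3.2 5.0 3.0
  endloop
 endfacet
 facet normal 0.707 0.707 0.000
  outer loop
   vertex 4.0 4.2 1.4
   vertex 3.2 5.0 3.0
   vertex 3.6 4.6 3.6
  endloop
 endfacet
 facet normal 0.944 0.311 0.115
  outer loop
   vertex 4.0 4.2 1.4
   vertex 3.6 4.6 3.6
   vertex 4.4 1.8 4.6
  endloop
 endfacet
 facet normal 0.538 -0.641 -0.548
  outer loop
   vertex 4.0 4.2 1.4
   vertex 4.4 1.8 4.6
   vertex 0.6 2.2 0.4
  endloop
 endfacet
 facet normal 0.389 -0.214 -0.896
  outer loop
   vertex 4.0 4.2 1.4
   vertex 0.6 2.2 0.4
   vertex 2.4 3.8 0.8
  endloop
 endfacet
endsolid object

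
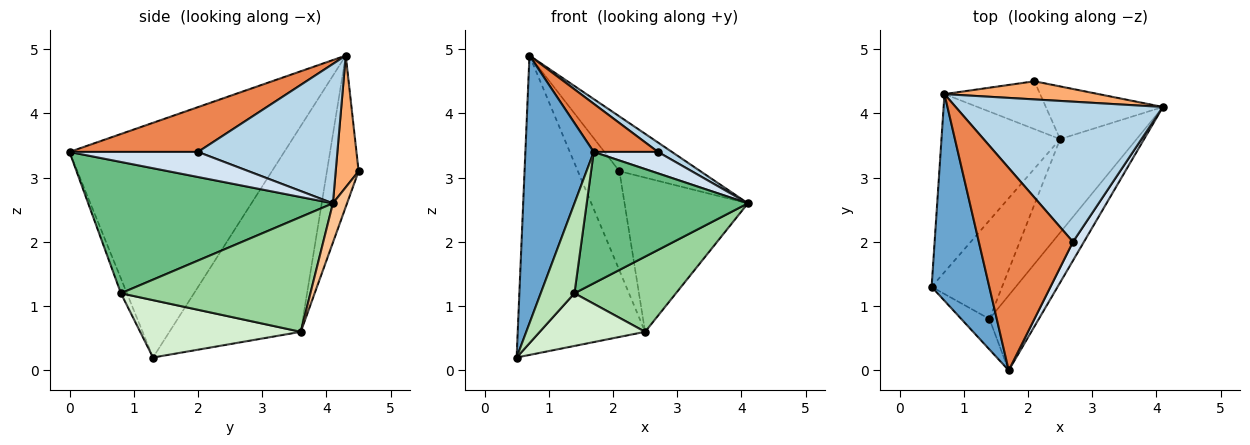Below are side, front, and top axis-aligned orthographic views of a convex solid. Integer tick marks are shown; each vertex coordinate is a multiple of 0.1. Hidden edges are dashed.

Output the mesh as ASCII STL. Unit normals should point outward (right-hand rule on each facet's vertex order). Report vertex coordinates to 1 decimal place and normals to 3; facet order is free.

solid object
 facet normal -0.928 -0.295 0.228
  outer loop
   vertex 1.7 0.0 3.4
   vertex 0.7 4.3 4.9
   vertex 0.5 1.3 0.2
  endloop
 endfacet
 facet normal -0.663 0.643 -0.382
  outer loop
   vertex 2.5 3.6 0.6
   vertex 0.5 1.3 0.2
   vertex 0.7 4.3 4.9
  endloop
 endfacet
 facet normal 0.557 -0.056 0.829
  outer loop
   vertex 2.7 2.0 3.4
   vertex 4.1 4.1 2.6
   vertex 0.7 4.3 4.9
  endloop
 endfacet
 facet normal 0.833 -0.416 0.364
  outer loop
   vertex 2.7 2.0 3.4
   vertex 1.7 0.0 3.4
   vertex 4.1 4.1 2.6
  endloop
 endfacet
 facet normal 0.420 -0.210 0.883
  outer loop
   vertex 2.7 2.0 3.4
   vertex 0.7 4.3 4.9
   vertex 1.7 0.0 3.4
  endloop
 endfacet
 facet normal 0.259 0.917 0.304
  outer loop
   vertex 2.1 4.5 3.1
   vertex 0.7 4.3 4.9
   vertex 4.1 4.1 2.6
  endloop
 endfacet
 facet normal 0.108 0.941 -0.321
  outer loop
   vertex 2.1 4.5 3.1
   vertex 4.1 4.1 2.6
   vertex 2.5 3.6 0.6
  endloop
 endfacet
 facet normal -0.566 0.742 -0.358
  outer loop
   vertex 2.1 4.5 3.1
   vertex 2.5 3.6 0.6
   vertex 0.7 4.3 4.9
  endloop
 endfacet
 facet normal 0.797 -0.525 -0.300
  outer loop
   vertex 1.4 0.8 1.2
   vertex 4.1 4.1 2.6
   vertex 1.7 0.0 3.4
  endloop
 endfacet
 facet normal 0.760 -0.407 -0.506
  outer loop
   vertex 1.4 0.8 1.2
   vertex 2.5 3.6 0.6
   vertex 4.1 4.1 2.6
  endloop
 endfacet
 facet normal -0.167 -0.934 -0.317
  outer loop
   vertex 1.4 0.8 1.2
   vertex 1.7 0.0 3.4
   vertex 0.5 1.3 0.2
  endloop
 endfacet
 facet normal 0.583 -0.383 -0.716
  outer loop
   vertex 1.4 0.8 1.2
   vertex 0.5 1.3 0.2
   vertex 2.5 3.6 0.6
  endloop
 endfacet
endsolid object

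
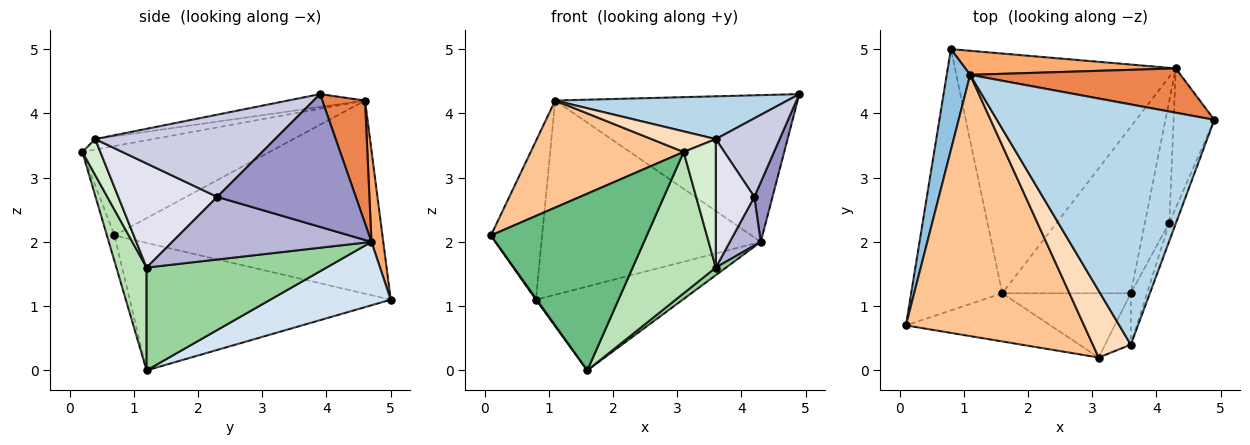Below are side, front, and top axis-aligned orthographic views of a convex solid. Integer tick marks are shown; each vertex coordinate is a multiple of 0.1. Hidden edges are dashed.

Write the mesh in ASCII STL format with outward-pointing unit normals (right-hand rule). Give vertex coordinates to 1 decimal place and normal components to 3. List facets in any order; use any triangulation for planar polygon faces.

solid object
 facet normal -0.813 -0.003 -0.582
  outer loop
   vertex 1.6 1.2 0.0
   vertex 0.1 0.7 2.1
   vertex 0.8 5.0 1.1
  endloop
 endfacet
 facet normal -0.975 0.186 0.118
  outer loop
   vertex 1.1 4.6 4.2
   vertex 0.8 5.0 1.1
   vertex 0.1 0.7 2.1
  endloop
 endfacet
 facet normal -0.058 -0.175 0.983
  outer loop
   vertex 1.1 4.6 4.2
   vertex 3.6 0.4 3.6
   vertex 4.9 3.9 4.3
  endloop
 endfacet
 facet normal 0.262 0.319 -0.911
  outer loop
   vertex 4.3 4.7 2.0
   vertex 1.6 1.2 0.0
   vertex 0.8 5.0 1.1
  endloop
 endfacet
 facet normal 0.166 0.944 0.285
  outer loop
   vertex 4.3 4.7 2.0
   vertex 1.1 4.6 4.2
   vertex 4.9 3.9 4.3
  endloop
 endfacet
 facet normal 0.053 0.991 0.123
  outer loop
   vertex 4.3 4.7 2.0
   vertex 0.8 5.0 1.1
   vertex 1.1 4.6 4.2
  endloop
 endfacet
 facet normal -0.421 -0.344 0.839
  outer loop
   vertex 3.1 0.2 3.4
   vertex 1.1 4.6 4.2
   vertex 0.1 0.7 2.1
  endloop
 endfacet
 facet normal -0.256 -0.284 0.924
  outer loop
   vertex 3.1 0.2 3.4
   vertex 3.6 0.4 3.6
   vertex 1.1 4.6 4.2
  endloop
 endfacet
 facet normal -0.047 -0.964 -0.263
  outer loop
   vertex 3.1 0.2 3.4
   vertex 0.1 0.7 2.1
   vertex 1.6 1.2 0.0
  endloop
 endfacet
 facet normal 0.624 -0.036 -0.780
  outer loop
   vertex 3.6 1.2 1.6
   vertex 1.6 1.2 0.0
   vertex 4.3 4.7 2.0
  endloop
 endfacet
 facet normal 0.314 -0.864 -0.393
  outer loop
   vertex 3.6 1.2 1.6
   vertex 3.1 0.2 3.4
   vertex 1.6 1.2 0.0
  endloop
 endfacet
 facet normal 0.461 -0.824 -0.330
  outer loop
   vertex 3.6 1.2 1.6
   vertex 3.6 0.4 3.6
   vertex 3.1 0.2 3.4
  endloop
 endfacet
 facet normal 0.949 -0.124 -0.291
  outer loop
   vertex 4.2 2.3 2.7
   vertex 4.3 4.7 2.0
   vertex 4.9 3.9 4.3
  endloop
 endfacet
 facet normal 0.922 -0.143 -0.360
  outer loop
   vertex 4.2 2.3 2.7
   vertex 3.6 1.2 1.6
   vertex 4.3 4.7 2.0
  endloop
 endfacet
 facet normal 0.940 -0.333 -0.078
  outer loop
   vertex 4.2 2.3 2.7
   vertex 4.9 3.9 4.3
   vertex 3.6 0.4 3.6
  endloop
 endfacet
 facet normal 0.922 -0.359 -0.144
  outer loop
   vertex 4.2 2.3 2.7
   vertex 3.6 0.4 3.6
   vertex 3.6 1.2 1.6
  endloop
 endfacet
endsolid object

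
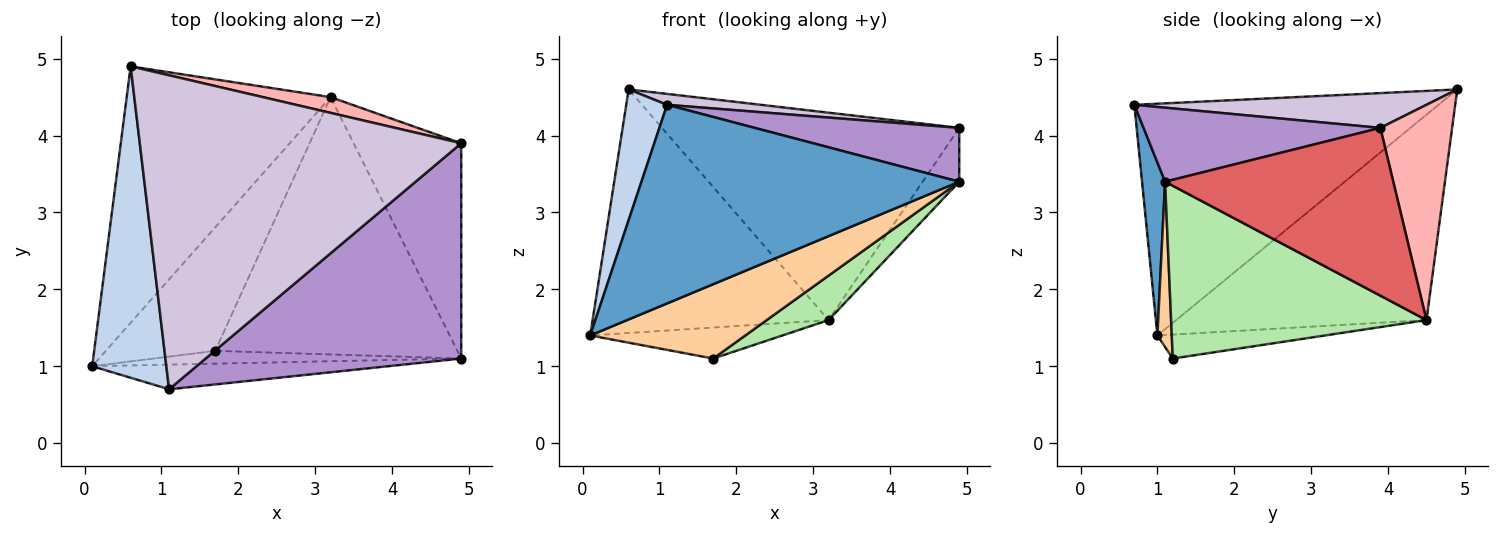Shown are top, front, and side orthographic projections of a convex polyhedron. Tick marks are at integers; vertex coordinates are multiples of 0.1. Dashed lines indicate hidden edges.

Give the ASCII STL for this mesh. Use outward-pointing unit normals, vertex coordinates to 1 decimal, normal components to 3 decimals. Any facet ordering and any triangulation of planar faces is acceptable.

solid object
 facet normal 0.072 -0.990 -0.123
  outer loop
   vertex 1.1 0.7 4.4
   vertex 0.1 1.0 1.4
   vertex 4.9 1.1 3.4
  endloop
 endfacet
 facet normal -0.945 -0.127 0.302
  outer loop
   vertex 1.1 0.7 4.4
   vertex 0.6 4.9 4.6
   vertex 0.1 1.0 1.4
  endloop
 endfacet
 facet normal -0.590 0.556 -0.585
  outer loop
   vertex 3.2 4.5 1.6
   vertex 0.1 1.0 1.4
   vertex 0.6 4.9 4.6
  endloop
 endfacet
 facet normal 0.091 -0.981 -0.169
  outer loop
   vertex 1.7 1.2 1.1
   vertex 4.9 1.1 3.4
   vertex 0.1 1.0 1.4
  endloop
 endfacet
 facet normal -0.208 0.238 -0.949
  outer loop
   vertex 1.7 1.2 1.1
   vertex 0.1 1.0 1.4
   vertex 3.2 4.5 1.6
  endloop
 endfacet
 facet normal 0.575 -0.139 -0.806
  outer loop
   vertex 1.7 1.2 1.1
   vertex 3.2 4.5 1.6
   vertex 4.9 1.1 3.4
  endloop
 endfacet
 facet normal 0.834 0.134 -0.535
  outer loop
   vertex 4.9 3.9 4.1
   vertex 4.9 1.1 3.4
   vertex 3.2 4.5 1.6
  endloop
 endfacet
 facet normal 0.234 0.969 0.074
  outer loop
   vertex 4.9 3.9 4.1
   vertex 3.2 4.5 1.6
   vertex 0.6 4.9 4.6
  endloop
 endfacet
 facet normal 0.270 -0.234 0.934
  outer loop
   vertex 4.9 3.9 4.1
   vertex 1.1 0.7 4.4
   vertex 4.9 1.1 3.4
  endloop
 endfacet
 facet normal 0.108 -0.035 0.994
  outer loop
   vertex 4.9 3.9 4.1
   vertex 0.6 4.9 4.6
   vertex 1.1 0.7 4.4
  endloop
 endfacet
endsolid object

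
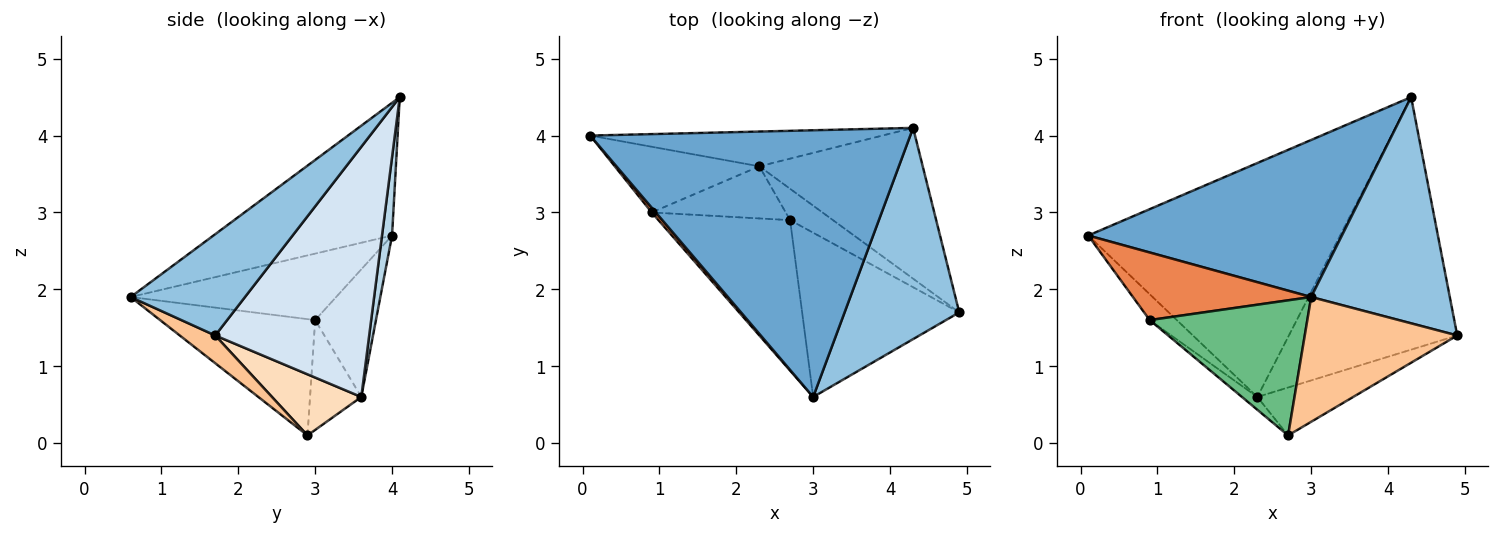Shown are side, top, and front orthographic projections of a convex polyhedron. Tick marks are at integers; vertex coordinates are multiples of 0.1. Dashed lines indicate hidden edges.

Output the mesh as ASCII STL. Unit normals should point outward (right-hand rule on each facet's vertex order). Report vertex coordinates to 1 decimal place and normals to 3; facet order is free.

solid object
 facet normal -0.336 -0.478 0.811
  outer loop
   vertex 3.0 0.6 1.9
   vertex 4.3 4.1 4.5
   vertex 0.1 4.0 2.7
  endloop
 endfacet
 facet normal 0.516 -0.626 0.585
  outer loop
   vertex 3.0 0.6 1.9
   vertex 4.9 1.7 1.4
   vertex 4.3 4.1 4.5
  endloop
 endfacet
 facet normal 0.039 0.988 -0.147
  outer loop
   vertex 2.3 3.6 0.6
   vertex 0.1 4.0 2.7
   vertex 4.3 4.1 4.5
  endloop
 endfacet
 facet normal 0.618 0.675 -0.403
  outer loop
   vertex 2.3 3.6 0.6
   vertex 4.3 4.1 4.5
   vertex 4.9 1.7 1.4
  endloop
 endfacet
 facet normal -0.755 -0.655 0.046
  outer loop
   vertex 0.9 3.0 1.6
   vertex 3.0 0.6 1.9
   vertex 0.1 4.0 2.7
  endloop
 endfacet
 facet normal -0.635 0.283 -0.719
  outer loop
   vertex 0.9 3.0 1.6
   vertex 0.1 4.0 2.7
   vertex 2.3 3.6 0.6
  endloop
 endfacet
 facet normal 0.139 -0.599 -0.789
  outer loop
   vertex 2.7 2.9 0.1
   vertex 4.9 1.7 1.4
   vertex 3.0 0.6 1.9
  endloop
 endfacet
 facet normal 0.615 0.660 -0.432
  outer loop
   vertex 2.7 2.9 0.1
   vertex 2.3 3.6 0.6
   vertex 4.9 1.7 1.4
  endloop
 endfacet
 facet normal -0.549 -0.558 -0.622
  outer loop
   vertex 2.7 2.9 0.1
   vertex 3.0 0.6 1.9
   vertex 0.9 3.0 1.6
  endloop
 endfacet
 facet normal -0.623 0.187 -0.760
  outer loop
   vertex 2.7 2.9 0.1
   vertex 0.9 3.0 1.6
   vertex 2.3 3.6 0.6
  endloop
 endfacet
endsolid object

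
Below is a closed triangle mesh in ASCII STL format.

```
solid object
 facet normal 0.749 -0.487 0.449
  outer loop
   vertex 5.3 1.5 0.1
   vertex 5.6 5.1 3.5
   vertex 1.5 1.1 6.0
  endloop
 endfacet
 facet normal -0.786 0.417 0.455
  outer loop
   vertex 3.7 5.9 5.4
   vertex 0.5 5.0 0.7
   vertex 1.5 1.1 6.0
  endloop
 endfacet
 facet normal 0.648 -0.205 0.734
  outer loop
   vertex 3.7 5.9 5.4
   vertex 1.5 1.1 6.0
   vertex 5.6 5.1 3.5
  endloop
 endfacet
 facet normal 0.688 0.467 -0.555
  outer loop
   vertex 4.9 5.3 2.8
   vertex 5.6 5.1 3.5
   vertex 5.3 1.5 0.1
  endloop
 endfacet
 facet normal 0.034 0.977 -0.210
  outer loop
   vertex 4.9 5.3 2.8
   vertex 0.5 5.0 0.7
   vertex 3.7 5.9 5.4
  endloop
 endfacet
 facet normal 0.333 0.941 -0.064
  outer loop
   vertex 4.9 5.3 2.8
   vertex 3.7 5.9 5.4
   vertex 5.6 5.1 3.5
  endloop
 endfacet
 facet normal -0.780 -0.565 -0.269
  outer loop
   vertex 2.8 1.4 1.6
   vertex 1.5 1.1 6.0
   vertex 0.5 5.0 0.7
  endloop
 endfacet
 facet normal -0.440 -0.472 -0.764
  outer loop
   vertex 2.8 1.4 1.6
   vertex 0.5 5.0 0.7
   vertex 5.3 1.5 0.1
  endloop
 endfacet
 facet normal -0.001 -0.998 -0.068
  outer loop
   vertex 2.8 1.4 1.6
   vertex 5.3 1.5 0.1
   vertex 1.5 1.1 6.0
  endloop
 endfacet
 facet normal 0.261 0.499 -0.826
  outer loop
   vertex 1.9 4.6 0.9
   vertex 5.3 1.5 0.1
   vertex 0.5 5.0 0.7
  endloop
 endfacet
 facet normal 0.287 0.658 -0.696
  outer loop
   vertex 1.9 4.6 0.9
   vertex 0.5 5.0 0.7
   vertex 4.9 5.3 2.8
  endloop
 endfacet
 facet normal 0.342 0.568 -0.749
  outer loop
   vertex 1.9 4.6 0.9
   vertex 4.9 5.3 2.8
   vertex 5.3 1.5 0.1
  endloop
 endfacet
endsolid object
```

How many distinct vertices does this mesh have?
8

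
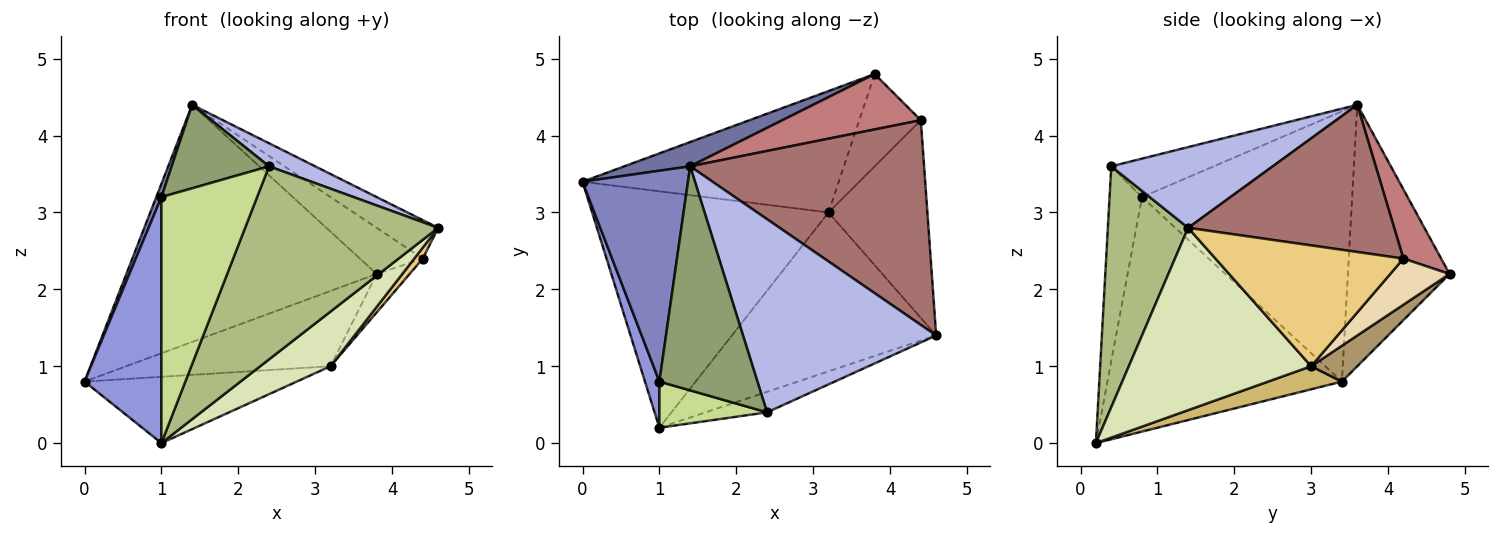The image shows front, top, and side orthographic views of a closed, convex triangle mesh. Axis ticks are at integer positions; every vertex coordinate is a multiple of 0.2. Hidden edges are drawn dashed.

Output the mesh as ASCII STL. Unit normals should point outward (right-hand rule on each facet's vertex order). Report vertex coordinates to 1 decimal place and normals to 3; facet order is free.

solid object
 facet normal -0.375 0.922 0.094
  outer loop
   vertex 1.4 3.6 4.4
   vertex 3.8 4.8 2.2
   vertex 0.0 3.4 0.8
  endloop
 endfacet
 facet normal -0.931 -0.023 0.363
  outer loop
   vertex 1.0 0.8 3.2
   vertex 1.4 3.6 4.4
   vertex 0.0 3.4 0.8
  endloop
 endfacet
 facet normal -0.949 -0.311 0.058
  outer loop
   vertex 1.0 0.2 0.0
   vertex 1.0 0.8 3.2
   vertex 0.0 3.4 0.8
  endloop
 endfacet
 facet normal 0.383 -0.110 0.917
  outer loop
   vertex 2.4 0.4 3.6
   vertex 4.6 1.4 2.8
   vertex 1.4 3.6 4.4
  endloop
 endfacet
 facet normal -0.345 -0.328 0.880
  outer loop
   vertex 2.4 0.4 3.6
   vertex 1.4 3.6 4.4
   vertex 1.0 0.8 3.2
  endloop
 endfacet
 facet normal 0.382 -0.919 -0.098
  outer loop
   vertex 2.4 0.4 3.6
   vertex 1.0 0.2 0.0
   vertex 4.6 1.4 2.8
  endloop
 endfacet
 facet normal -0.316 -0.932 0.175
  outer loop
   vertex 2.4 0.4 3.6
   vertex 1.0 0.8 3.2
   vertex 1.0 0.2 0.0
  endloop
 endfacet
 facet normal 0.645 -0.249 -0.723
  outer loop
   vertex 3.2 3.0 1.0
   vertex 4.6 1.4 2.8
   vertex 1.0 0.2 0.0
  endloop
 endfacet
 facet normal 0.118 0.523 -0.844
  outer loop
   vertex 3.2 3.0 1.0
   vertex 0.0 3.4 0.8
   vertex 3.8 4.8 2.2
  endloop
 endfacet
 facet normal 0.094 0.269 -0.959
  outer loop
   vertex 3.2 3.0 1.0
   vertex 1.0 0.2 0.0
   vertex 0.0 3.4 0.8
  endloop
 endfacet
 facet normal 0.773 -0.035 -0.633
  outer loop
   vertex 4.4 4.2 2.4
   vertex 4.6 1.4 2.8
   vertex 3.2 3.0 1.0
  endloop
 endfacet
 facet normal 0.569 0.316 -0.759
  outer loop
   vertex 4.4 4.2 2.4
   vertex 3.2 3.0 1.0
   vertex 3.8 4.8 2.2
  endloop
 endfacet
 facet normal 0.526 0.157 0.836
  outer loop
   vertex 4.4 4.2 2.4
   vertex 1.4 3.6 4.4
   vertex 4.6 1.4 2.8
  endloop
 endfacet
 facet normal 0.359 0.598 0.717
  outer loop
   vertex 4.4 4.2 2.4
   vertex 3.8 4.8 2.2
   vertex 1.4 3.6 4.4
  endloop
 endfacet
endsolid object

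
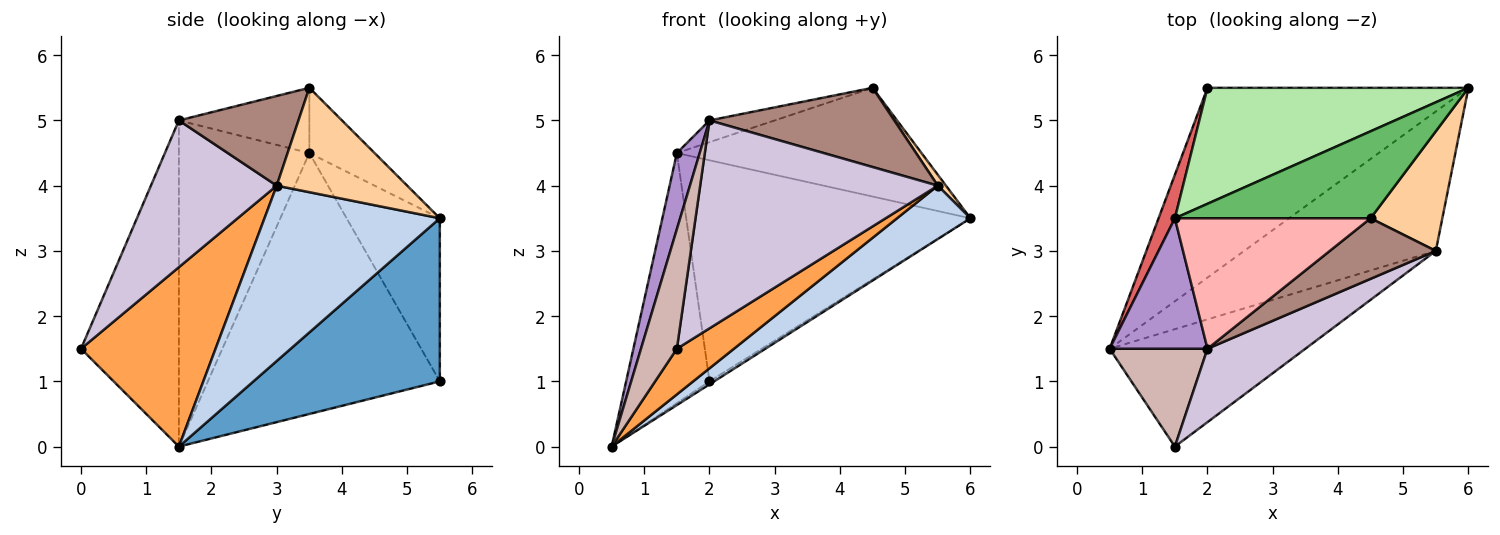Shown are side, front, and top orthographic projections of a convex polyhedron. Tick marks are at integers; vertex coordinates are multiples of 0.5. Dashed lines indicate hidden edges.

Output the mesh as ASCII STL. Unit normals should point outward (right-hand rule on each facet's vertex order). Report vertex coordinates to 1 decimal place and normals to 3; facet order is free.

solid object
 facet normal 0.530 0.013 -0.848
  outer loop
   vertex 2.0 5.5 1.0
   vertex 6.0 5.5 3.5
   vertex 0.5 1.5 0.0
  endloop
 endfacet
 facet normal 0.650 -0.272 -0.710
  outer loop
   vertex 5.5 3.0 4.0
   vertex 0.5 1.5 0.0
   vertex 6.0 5.5 3.5
  endloop
 endfacet
 facet normal 0.650 -0.276 -0.709
  outer loop
   vertex 5.5 3.0 4.0
   vertex 1.5 0.0 1.5
   vertex 0.5 1.5 0.0
  endloop
 endfacet
 facet normal 0.823 -0.051 0.566
  outer loop
   vertex 5.5 3.0 4.0
   vertex 6.0 5.5 3.5
   vertex 4.5 3.5 5.5
  endloop
 endfacet
 facet normal -0.204 0.764 0.612
  outer loop
   vertex 1.5 3.5 4.5
   vertex 4.5 3.5 5.5
   vertex 6.0 5.5 3.5
  endloop
 endfacet
 facet normal -0.279 0.850 0.446
  outer loop
   vertex 1.5 3.5 4.5
   vertex 6.0 5.5 3.5
   vertex 2.0 5.5 1.0
  endloop
 endfacet
 facet normal -0.939 0.338 0.059
  outer loop
   vertex 1.5 3.5 4.5
   vertex 2.0 5.5 1.0
   vertex 0.5 1.5 0.0
  endloop
 endfacet
 facet normal -0.312 0.156 0.937
  outer loop
   vertex 2.0 1.5 5.0
   vertex 4.5 3.5 5.5
   vertex 1.5 3.5 4.5
  endloop
 endfacet
 facet normal -0.945 -0.165 0.283
  outer loop
   vertex 2.0 1.5 5.0
   vertex 1.5 3.5 4.5
   vertex 0.5 1.5 0.0
  endloop
 endfacet
 facet normal 0.447 -0.844 0.298
  outer loop
   vertex 2.0 1.5 5.0
   vertex 1.5 0.0 1.5
   vertex 5.5 3.0 4.0
  endloop
 endfacet
 facet normal 0.457 -0.706 0.540
  outer loop
   vertex 2.0 1.5 5.0
   vertex 5.5 3.0 4.0
   vertex 4.5 3.5 5.5
  endloop
 endfacet
 facet normal -0.904 -0.331 0.271
  outer loop
   vertex 2.0 1.5 5.0
   vertex 0.5 1.5 0.0
   vertex 1.5 0.0 1.5
  endloop
 endfacet
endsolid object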